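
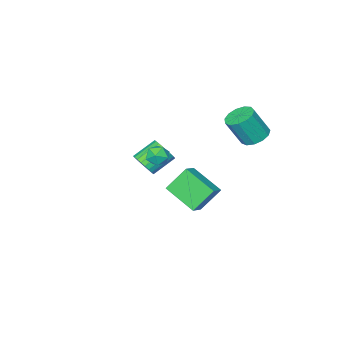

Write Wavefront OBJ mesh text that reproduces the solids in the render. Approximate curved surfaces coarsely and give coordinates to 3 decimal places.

v 0.107 -2.942 -1.555
v 0.494 -3.19 -0.887
v -0.781 -2.945 -0.058
v -1.167 -2.698 -0.725
v 0.556 -2.88 -0.883
v -0.718 -2.636 -0.054
v 0.55 -2.58 -0.981
v -0.724 -2.335 -0.152
v 0.476 -2.335 -1.167
v -0.798 -2.09 -0.337
v 0.347 -2.182 -1.411
v -0.928 -1.937 -0.582
v 0.181 -2.145 -1.677
v -1.094 -1.9 -0.848
v 0.003 -2.23 -1.925
v -1.271 -1.985 -1.096
v -0.158 -2.423 -2.116
v -1.433 -2.178 -1.287
v -0.279 -2.695 -2.222
v -1.554 -2.45 -1.393
v -0.342 -3.004 -2.226
v -1.616 -2.76 -1.397
v -0.336 -3.305 -2.128
v -1.61 -3.06 -1.299
v -0.262 -3.55 -1.943
v -1.536 -3.305 -1.113
v -0.132 -3.703 -1.698
v -1.407 -3.458 -0.869
v 0.034 -3.74 -1.432
v -1.241 -3.495 -0.603
v 0.211 -3.655 -1.184
v -1.063 -3.41 -0.355
v 0.373 -3.462 -0.993
v -0.902 -3.217 -0.164
v -3.125 2.235 1.976
v -2.414 1.971 1.571
v -1.704 1.48 3.139
v -2.415 1.745 3.544
v -2.341 2.437 1.684
v -1.631 1.946 3.252
v -2.518 2.838 1.89
v -1.808 2.348 3.458
v -2.887 3.049 2.123
v -2.177 2.558 3.691
v -3.332 3.001 2.309
v -2.622 2.51 3.877
v -3.711 2.71 2.39
v -3.001 2.219 3.958
v -3.904 2.268 2.339
v -3.194 1.778 3.907
v -3.85 1.816 2.173
v -3.14 1.326 3.741
v -3.565 1.497 1.944
v -2.855 1.007 3.513
v -3.141 1.413 1.726
v -2.431 0.922 3.294
v -2.712 1.589 1.587
v -2.002 1.098 3.155
v 2.703 2.335 3.299
v 3.187 2.816 3.309
v 3.473 1.564 3.111
v 3.957 2.045 3.121
v 3.628 1.879 3.697
v 3.153 2.356 3.813
v 3.507 2.024 2.607
v 3.032 2.501 2.723
v 3.685 2.624 2.882
v 3.76 2.535 3.555
v 2.9 1.845 2.865
v 2.975 1.756 3.538
v -1.584 -2.475 -3.831
v -2.591 -1.99 -2.472
v -1.878 -0.576 -4.726
v -2.885 -0.091 -3.366
v -0.735 -2.109 -3.334
v -1.742 -1.624 -1.974
v -1.029 -0.21 -4.228
v -2.036 0.275 -2.869
f 2 1 5
f 2 5 3
f 3 5 6
f 3 6 4
f 5 1 7
f 5 7 6
f 6 7 8
f 6 8 4
f 7 1 9
f 7 9 8
f 8 9 10
f 8 10 4
f 9 1 11
f 9 11 10
f 10 11 12
f 10 12 4
f 11 1 13
f 11 13 12
f 12 13 14
f 12 14 4
f 13 1 15
f 13 15 14
f 14 15 16
f 14 16 4
f 15 1 17
f 15 17 16
f 16 17 18
f 16 18 4
f 17 1 19
f 17 19 18
f 18 19 20
f 18 20 4
f 19 1 21
f 19 21 20
f 20 21 22
f 20 22 4
f 21 1 23
f 21 23 22
f 22 23 24
f 22 24 4
f 23 1 25
f 23 25 24
f 24 25 26
f 24 26 4
f 25 1 27
f 25 27 26
f 26 27 28
f 26 28 4
f 27 1 29
f 27 29 28
f 28 29 30
f 28 30 4
f 29 1 31
f 29 31 30
f 30 31 32
f 30 32 4
f 31 1 33
f 31 33 32
f 32 33 34
f 32 34 4
f 33 1 2
f 33 2 34
f 34 2 3
f 34 3 4
f 36 35 39
f 36 39 37
f 37 39 40
f 37 40 38
f 39 35 41
f 39 41 40
f 40 41 42
f 40 42 38
f 41 35 43
f 41 43 42
f 42 43 44
f 42 44 38
f 43 35 45
f 43 45 44
f 44 45 46
f 44 46 38
f 45 35 47
f 45 47 46
f 46 47 48
f 46 48 38
f 47 35 49
f 47 49 48
f 48 49 50
f 48 50 38
f 49 35 51
f 49 51 50
f 50 51 52
f 50 52 38
f 51 35 53
f 51 53 52
f 52 53 54
f 52 54 38
f 53 35 55
f 53 55 54
f 54 55 56
f 54 56 38
f 55 35 57
f 55 57 56
f 56 57 58
f 56 58 38
f 57 35 36
f 57 36 58
f 58 36 37
f 58 37 38
f 59 70 64
f 59 64 60
f 59 60 66
f 59 66 69
f 59 69 70
f 60 64 68
f 64 70 63
f 70 69 61
f 69 66 65
f 66 60 67
f 62 68 63
f 62 63 61
f 62 61 65
f 62 65 67
f 62 67 68
f 63 68 64
f 61 63 70
f 65 61 69
f 67 65 66
f 68 67 60
f 72 74 71
f 75 72 71
f 71 74 73
f 73 75 71
f 72 78 74
f 76 72 75
f 76 78 72
f 74 78 73
f 77 75 73
f 73 78 77
f 77 76 75
f 78 76 77



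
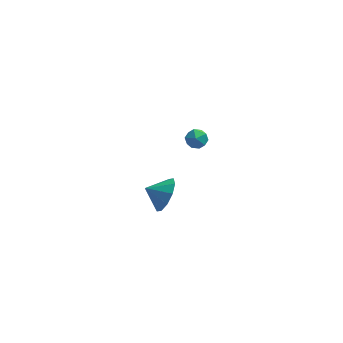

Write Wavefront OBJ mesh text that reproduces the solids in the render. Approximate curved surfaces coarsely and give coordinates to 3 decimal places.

v 1.521 0.591 3.507
v 1.871 0.203 3.134
v 0.769 -0.123 3.546
v 1.119 -0.511 3.173
v 1.307 -0.389 3.774
v 1.772 0.053 3.75
v 0.868 0.027 2.93
v 1.333 0.469 2.906
v 1.467 -0.145 2.778
v 1.738 -0.402 3.299
v 0.902 0.482 3.381
v 1.173 0.225 3.902
v -0.334 2.058 -3.341
v 0.079 1.441 -2.584
v -1.346 2.022 -2.819
v 0.152 2.065 -2.399
v 0.04 2.686 -2.573
v -0.215 3.068 -3.041
v -0.515 3.064 -3.623
v -0.746 2.676 -4.098
v -0.819 2.052 -4.283
v -0.707 1.43 -4.109
v -0.452 1.049 -3.641
v -0.152 1.053 -3.059
f 1 12 6
f 1 6 2
f 1 2 8
f 1 8 11
f 1 11 12
f 2 6 10
f 6 12 5
f 12 11 3
f 11 8 7
f 8 2 9
f 4 10 5
f 4 5 3
f 4 3 7
f 4 7 9
f 4 9 10
f 5 10 6
f 3 5 12
f 7 3 11
f 9 7 8
f 10 9 2
f 14 13 16
f 14 16 15
f 16 13 17
f 16 17 15
f 17 13 18
f 17 18 15
f 18 13 19
f 18 19 15
f 19 13 20
f 19 20 15
f 20 13 21
f 20 21 15
f 21 13 22
f 21 22 15
f 22 13 23
f 22 23 15
f 23 13 24
f 23 24 15
f 24 13 14
f 24 14 15



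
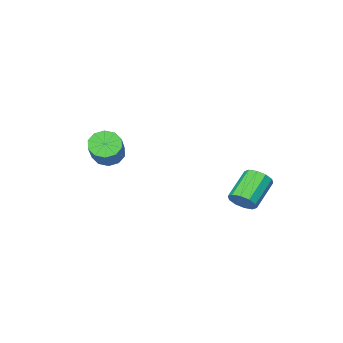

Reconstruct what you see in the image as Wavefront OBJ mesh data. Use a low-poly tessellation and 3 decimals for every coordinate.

v 0.719 -1.117 1.44
v 1.225 -1.704 1.595
v 2.327 -0.41 2.894
v 1.821 0.177 2.74
v 1.392 -1.458 1.208
v 2.495 -0.164 2.507
v 1.303 -1.082 0.909
v 2.406 0.212 2.209
v 0.99 -0.719 0.814
v 2.093 0.575 2.113
v 0.574 -0.509 0.958
v 1.676 0.785 2.257
v 0.213 -0.53 1.286
v 1.315 0.764 2.585
v 0.045 -0.776 1.673
v 1.148 0.518 2.972
v 0.134 -1.152 1.971
v 1.237 0.142 3.271
v 0.447 -1.515 2.067
v 1.55 -0.221 3.366
v 0.864 -1.725 1.923
v 1.966 -0.431 3.222
v -3.258 3.654 -1.103
v -2.91 3.92 -0.52
v -4.273 3.451 0.507
v -4.622 3.186 -0.077
v -3.158 4.252 -0.697
v -4.521 3.784 0.33
v -3.444 4.356 -1.03
v -4.807 3.888 -0.003
v -3.66 4.192 -1.391
v -5.023 3.724 -0.364
v -3.722 3.823 -1.642
v -5.085 3.354 -0.615
v -3.607 3.389 -1.687
v -4.97 2.92 -0.66
v -3.359 3.056 -1.51
v -4.722 2.588 -0.483
v -3.073 2.952 -1.177
v -4.436 2.484 -0.15
v -2.857 3.116 -0.816
v -4.22 2.648 0.211
v -2.795 3.486 -0.565
v -4.158 3.017 0.462
f 2 1 5
f 2 5 3
f 3 5 6
f 3 6 4
f 5 1 7
f 5 7 6
f 6 7 8
f 6 8 4
f 7 1 9
f 7 9 8
f 8 9 10
f 8 10 4
f 9 1 11
f 9 11 10
f 10 11 12
f 10 12 4
f 11 1 13
f 11 13 12
f 12 13 14
f 12 14 4
f 13 1 15
f 13 15 14
f 14 15 16
f 14 16 4
f 15 1 17
f 15 17 16
f 16 17 18
f 16 18 4
f 17 1 19
f 17 19 18
f 18 19 20
f 18 20 4
f 19 1 21
f 19 21 20
f 20 21 22
f 20 22 4
f 21 1 2
f 21 2 22
f 22 2 3
f 22 3 4
f 24 23 27
f 24 27 25
f 25 27 28
f 25 28 26
f 27 23 29
f 27 29 28
f 28 29 30
f 28 30 26
f 29 23 31
f 29 31 30
f 30 31 32
f 30 32 26
f 31 23 33
f 31 33 32
f 32 33 34
f 32 34 26
f 33 23 35
f 33 35 34
f 34 35 36
f 34 36 26
f 35 23 37
f 35 37 36
f 36 37 38
f 36 38 26
f 37 23 39
f 37 39 38
f 38 39 40
f 38 40 26
f 39 23 41
f 39 41 40
f 40 41 42
f 40 42 26
f 41 23 43
f 41 43 42
f 42 43 44
f 42 44 26
f 43 23 24
f 43 24 44
f 44 24 25
f 44 25 26



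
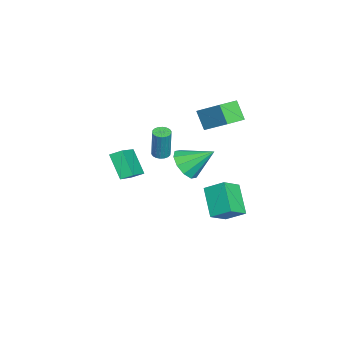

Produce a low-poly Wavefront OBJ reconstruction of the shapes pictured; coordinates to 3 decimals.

v -0.461 2.334 -2.813
v -0.24 3.493 -2.059
v -1.49 3.06 -3.628
v -1.269 4.219 -2.874
v 1.009 2.921 -4.146
v 1.23 4.08 -3.392
v -0.02 3.647 -4.961
v 0.201 4.806 -4.207
v -0.873 2.274 1.686
v -1.477 1.749 2.797
v -1.909 3.089 1.508
v -2.513 2.564 2.62
v 0.033 3.676 2.84
v -0.571 3.151 3.952
v -1.003 4.491 2.663
v -1.607 3.966 3.774
v -1.542 -2.552 -1.11
v -1.616 -1.838 -0.757
v -0.662 -1.784 -2.479
v -0.736 -1.07 -2.126
v 0.236 -2.85 -0.134
v 0.162 -2.136 0.219
v 1.116 -2.082 -1.503
v 1.042 -1.368 -1.15
v 3.33 0.569 2.26
v 3.678 0.198 2.221
v 3.998 0.301 4.081
v 3.65 0.671 4.12
v 3.801 0.386 2.189
v 4.12 0.489 4.049
v 3.831 0.61 2.172
v 4.15 0.713 4.032
v 3.762 0.827 2.172
v 4.081 0.929 4.032
v 3.607 0.991 2.189
v 3.926 1.094 4.049
v 3.397 1.073 2.221
v 3.716 1.175 4.081
v 3.174 1.054 2.26
v 3.493 1.157 4.12
v 2.982 0.939 2.299
v 3.302 1.042 4.159
v 2.86 0.751 2.331
v 3.179 0.854 4.191
v 2.83 0.527 2.348
v 3.149 0.63 4.208
v 2.899 0.311 2.348
v 3.218 0.413 4.208
v 3.054 0.146 2.331
v 3.373 0.249 4.191
v 3.264 0.065 2.299
v 3.583 0.167 4.159
v 3.487 0.083 2.26
v 3.806 0.186 4.12
v 0.767 1.495 -0.147
v 1.594 1.926 -0.712
v 0.753 3.065 1.027
v 1.019 2.132 -0.995
v 0.347 2.095 -0.954
v -0.164 1.829 -0.605
v -0.319 1.435 -0.081
v -0.059 1.065 0.418
v 0.516 0.858 0.701
v 1.188 0.895 0.661
v 1.698 1.161 0.311
v 1.854 1.555 -0.213
f 2 4 1
f 5 2 1
f 1 4 3
f 3 5 1
f 2 8 4
f 6 2 5
f 6 8 2
f 4 8 3
f 7 5 3
f 3 8 7
f 7 6 5
f 8 6 7
f 10 12 9
f 13 10 9
f 9 12 11
f 11 13 9
f 10 16 12
f 14 10 13
f 14 16 10
f 12 16 11
f 15 13 11
f 11 16 15
f 15 14 13
f 16 14 15
f 18 20 17
f 21 18 17
f 17 20 19
f 19 21 17
f 18 24 20
f 22 18 21
f 22 24 18
f 20 24 19
f 23 21 19
f 19 24 23
f 23 22 21
f 24 22 23
f 26 25 29
f 26 29 27
f 27 29 30
f 27 30 28
f 29 25 31
f 29 31 30
f 30 31 32
f 30 32 28
f 31 25 33
f 31 33 32
f 32 33 34
f 32 34 28
f 33 25 35
f 33 35 34
f 34 35 36
f 34 36 28
f 35 25 37
f 35 37 36
f 36 37 38
f 36 38 28
f 37 25 39
f 37 39 38
f 38 39 40
f 38 40 28
f 39 25 41
f 39 41 40
f 40 41 42
f 40 42 28
f 41 25 43
f 41 43 42
f 42 43 44
f 42 44 28
f 43 25 45
f 43 45 44
f 44 45 46
f 44 46 28
f 45 25 47
f 45 47 46
f 46 47 48
f 46 48 28
f 47 25 49
f 47 49 48
f 48 49 50
f 48 50 28
f 49 25 51
f 49 51 50
f 50 51 52
f 50 52 28
f 51 25 53
f 51 53 52
f 52 53 54
f 52 54 28
f 53 25 26
f 53 26 54
f 54 26 27
f 54 27 28
f 56 55 58
f 56 58 57
f 58 55 59
f 58 59 57
f 59 55 60
f 59 60 57
f 60 55 61
f 60 61 57
f 61 55 62
f 61 62 57
f 62 55 63
f 62 63 57
f 63 55 64
f 63 64 57
f 64 55 65
f 64 65 57
f 65 55 66
f 65 66 57
f 66 55 56
f 66 56 57



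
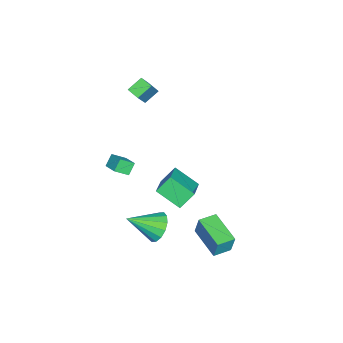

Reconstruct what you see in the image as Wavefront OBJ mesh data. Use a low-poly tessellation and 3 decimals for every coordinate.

v -1.353 0.241 -2.198
v 0.455 0.493 -1.265
v -1.091 1.705 -3.101
v 0.717 1.957 -2.168
v -0.777 -0.437 -3.132
v 1.031 -0.185 -2.199
v -0.515 1.027 -4.035
v 1.293 1.279 -3.102
v 2.75 0.422 -3.652
v 3.644 0.885 -3.568
v 3.47 -1.162 -2.588
v 3.372 1.041 -3.151
v 2.932 1.032 -2.867
v 2.444 0.859 -2.794
v 2.038 0.57 -2.951
v 1.823 0.241 -3.296
v 1.856 -0.04 -3.736
v 2.129 -0.196 -4.153
v 2.568 -0.187 -4.437
v 3.056 -0.014 -4.51
v 3.462 0.275 -4.353
v 3.678 0.604 -4.008
v -0.865 -2.878 -2.799
v -0.449 -3.597 -2.225
v -1.416 -2.691 -2.166
v -1 -3.41 -1.592
v -0.14 -2.13 -2.388
v 0.276 -2.849 -1.814
v -0.691 -1.943 -1.755
v -0.275 -2.662 -1.181
v 3.51 2.745 -2.534
v 3.636 2.997 -1.316
v 2.709 3.495 -2.607
v 2.834 3.747 -1.389
v 4.886 4.173 -2.971
v 5.011 4.425 -1.753
v 4.084 4.923 -3.044
v 4.21 5.175 -1.826
v -3.205 -2.06 1.519
v -3.559 -2.752 1.779
v -3.914 -1.477 2.107
v -4.268 -2.169 2.367
v -1.992 -2.111 3.033
v -2.346 -2.803 3.293
v -2.701 -1.528 3.621
v -3.055 -2.22 3.881
f 2 4 1
f 5 2 1
f 1 4 3
f 3 5 1
f 2 8 4
f 6 2 5
f 6 8 2
f 4 8 3
f 7 5 3
f 3 8 7
f 7 6 5
f 8 6 7
f 10 9 12
f 10 12 11
f 12 9 13
f 12 13 11
f 13 9 14
f 13 14 11
f 14 9 15
f 14 15 11
f 15 9 16
f 15 16 11
f 16 9 17
f 16 17 11
f 17 9 18
f 17 18 11
f 18 9 19
f 18 19 11
f 19 9 20
f 19 20 11
f 20 9 21
f 20 21 11
f 21 9 22
f 21 22 11
f 22 9 10
f 22 10 11
f 24 26 23
f 27 24 23
f 23 26 25
f 25 27 23
f 24 30 26
f 28 24 27
f 28 30 24
f 26 30 25
f 29 27 25
f 25 30 29
f 29 28 27
f 30 28 29
f 32 34 31
f 35 32 31
f 31 34 33
f 33 35 31
f 32 38 34
f 36 32 35
f 36 38 32
f 34 38 33
f 37 35 33
f 33 38 37
f 37 36 35
f 38 36 37
f 40 42 39
f 43 40 39
f 39 42 41
f 41 43 39
f 40 46 42
f 44 40 43
f 44 46 40
f 42 46 41
f 45 43 41
f 41 46 45
f 45 44 43
f 46 44 45



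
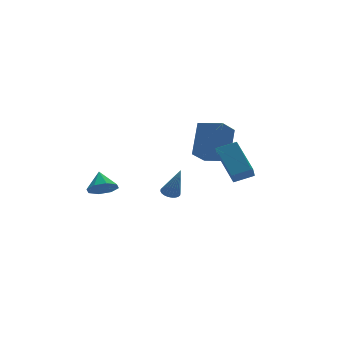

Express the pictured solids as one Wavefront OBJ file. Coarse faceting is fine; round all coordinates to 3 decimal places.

v -0.719 0.917 -1.73
v -0.215 0.972 -1.78
v -0.481 0.283 -0.03
v -0.266 1.15 -1.707
v -0.386 1.292 -1.637
v -0.557 1.377 -1.581
v -0.753 1.393 -1.548
v -0.943 1.335 -1.542
v -1.1 1.215 -1.565
v -1.198 1.049 -1.614
v -1.224 0.863 -1.679
v -1.173 0.685 -1.753
v -1.053 0.543 -1.823
v -0.882 0.457 -1.879
v -0.686 0.442 -1.912
v -0.495 0.499 -1.917
v -0.339 0.62 -1.894
v -0.24 0.786 -1.846
v 2.165 -2.13 0.456
v 2.242 -0.354 1.611
v 1.145 -1.862 0.111
v 1.222 -0.086 1.266
v 2.498 -1.714 -0.206
v 2.575 0.062 0.949
v 1.478 -1.446 -0.551
v 1.555 0.33 0.604
v -3.908 1.879 -1.224
v -3.317 2.178 -1.69
v -3.712 2.721 -0.436
v -3.87 2.428 -1.819
v -4.445 2.356 -1.6
v -4.706 2.005 -1.16
v -4.499 1.58 -0.758
v -3.947 1.331 -0.63
v -3.371 1.402 -0.849
v -3.111 1.753 -1.289
v 1.754 2.067 -0.487
v 0.729 1.425 0.401
v 2.568 3.035 1.152
v 1.543 2.393 2.04
v 2.597 1.007 -0.28
v 1.572 0.365 0.608
v 3.411 1.975 1.359
v 2.386 1.333 2.247
f 2 1 4
f 2 4 3
f 4 1 5
f 4 5 3
f 5 1 6
f 5 6 3
f 6 1 7
f 6 7 3
f 7 1 8
f 7 8 3
f 8 1 9
f 8 9 3
f 9 1 10
f 9 10 3
f 10 1 11
f 10 11 3
f 11 1 12
f 11 12 3
f 12 1 13
f 12 13 3
f 13 1 14
f 13 14 3
f 14 1 15
f 14 15 3
f 15 1 16
f 15 16 3
f 16 1 17
f 16 17 3
f 17 1 18
f 17 18 3
f 18 1 2
f 18 2 3
f 20 22 19
f 23 20 19
f 19 22 21
f 21 23 19
f 20 26 22
f 24 20 23
f 24 26 20
f 22 26 21
f 25 23 21
f 21 26 25
f 25 24 23
f 26 24 25
f 28 27 30
f 28 30 29
f 30 27 31
f 30 31 29
f 31 27 32
f 31 32 29
f 32 27 33
f 32 33 29
f 33 27 34
f 33 34 29
f 34 27 35
f 34 35 29
f 35 27 36
f 35 36 29
f 36 27 28
f 36 28 29
f 38 40 37
f 41 38 37
f 37 40 39
f 39 41 37
f 38 44 40
f 42 38 41
f 42 44 38
f 40 44 39
f 43 41 39
f 39 44 43
f 43 42 41
f 44 42 43



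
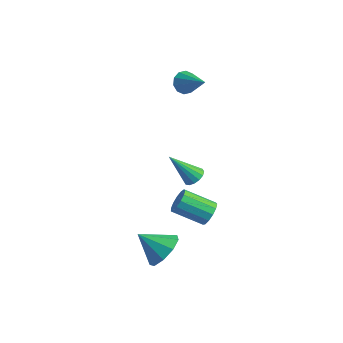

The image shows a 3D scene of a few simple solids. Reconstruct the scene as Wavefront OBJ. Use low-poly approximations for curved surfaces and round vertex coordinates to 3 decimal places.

v 1.35 -0.494 -0.967
v 1.767 -0.898 -0.968
v 0.55 -1.326 0.467
v 1.868 -0.682 -0.786
v 1.831 -0.416 -0.652
v 1.665 -0.171 -0.603
v 1.415 -0.012 -0.651
v 1.147 0.017 -0.783
v 0.934 -0.09 -0.965
v 0.832 -0.306 -1.147
v 0.869 -0.573 -1.281
v 1.035 -0.818 -1.33
v 1.285 -0.976 -1.282
v 1.553 -1.006 -1.15
v 1.961 -0.064 -3.532
v 2.44 -0.357 -3.131
v 1.237 -1.25 -2.347
v 0.759 -0.956 -2.748
v 2.323 -0.037 -2.945
v 1.12 -0.929 -2.162
v 2.092 0.276 -2.945
v 0.889 -0.617 -2.162
v 1.818 0.48 -3.132
v 0.616 -0.412 -2.349
v 1.591 0.512 -3.445
v 0.388 -0.381 -2.662
v 1.481 0.361 -3.786
v 0.278 -0.532 -3.003
v 1.523 0.075 -4.046
v 0.321 -0.817 -3.263
v 1.705 -0.255 -4.143
v 0.502 -1.147 -3.36
v 1.968 -0.524 -4.046
v 0.765 -1.416 -3.262
v 2.229 -0.647 -3.785
v 1.026 -1.539 -3.002
v 2.405 -0.585 -3.444
v 1.202 -1.477 -2.661
v -2.691 2.971 1.752
v -2.42 3.435 1.32
v -1.249 2.869 2.548
v -2.587 3.646 1.651
v -2.795 3.598 2.021
v -2.962 3.311 2.288
v -3.026 2.894 2.35
v -2.962 2.507 2.185
v -2.795 2.296 1.854
v -2.587 2.344 1.484
v -2.42 2.631 1.217
v -2.356 3.048 1.154
v 2.134 -3.207 -4.183
v 2.888 -3.386 -3.505
v 1.106 -3.873 -3.217
v 2.597 -2.757 -3.381
v 2.089 -2.338 -3.633
v 1.602 -2.326 -4.142
v 1.364 -2.726 -4.671
v 1.486 -3.352 -4.971
v 1.911 -3.91 -4.903
v 2.441 -4.139 -4.498
v 2.826 -3.932 -3.946
f 2 1 4
f 2 4 3
f 4 1 5
f 4 5 3
f 5 1 6
f 5 6 3
f 6 1 7
f 6 7 3
f 7 1 8
f 7 8 3
f 8 1 9
f 8 9 3
f 9 1 10
f 9 10 3
f 10 1 11
f 10 11 3
f 11 1 12
f 11 12 3
f 12 1 13
f 12 13 3
f 13 1 14
f 13 14 3
f 14 1 2
f 14 2 3
f 16 15 19
f 16 19 17
f 17 19 20
f 17 20 18
f 19 15 21
f 19 21 20
f 20 21 22
f 20 22 18
f 21 15 23
f 21 23 22
f 22 23 24
f 22 24 18
f 23 15 25
f 23 25 24
f 24 25 26
f 24 26 18
f 25 15 27
f 25 27 26
f 26 27 28
f 26 28 18
f 27 15 29
f 27 29 28
f 28 29 30
f 28 30 18
f 29 15 31
f 29 31 30
f 30 31 32
f 30 32 18
f 31 15 33
f 31 33 32
f 32 33 34
f 32 34 18
f 33 15 35
f 33 35 34
f 34 35 36
f 34 36 18
f 35 15 37
f 35 37 36
f 36 37 38
f 36 38 18
f 37 15 16
f 37 16 38
f 38 16 17
f 38 17 18
f 40 39 42
f 40 42 41
f 42 39 43
f 42 43 41
f 43 39 44
f 43 44 41
f 44 39 45
f 44 45 41
f 45 39 46
f 45 46 41
f 46 39 47
f 46 47 41
f 47 39 48
f 47 48 41
f 48 39 49
f 48 49 41
f 49 39 50
f 49 50 41
f 50 39 40
f 50 40 41
f 52 51 54
f 52 54 53
f 54 51 55
f 54 55 53
f 55 51 56
f 55 56 53
f 56 51 57
f 56 57 53
f 57 51 58
f 57 58 53
f 58 51 59
f 58 59 53
f 59 51 60
f 59 60 53
f 60 51 61
f 60 61 53
f 61 51 52
f 61 52 53



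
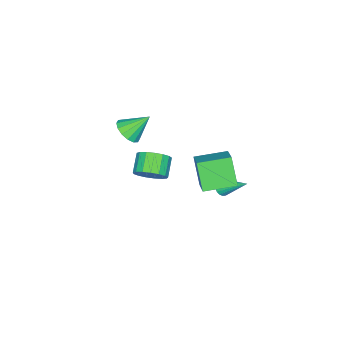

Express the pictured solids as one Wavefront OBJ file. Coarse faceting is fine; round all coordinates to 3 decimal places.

v 0.451 -3.282 -0.664
v 1.092 -3.535 -0.039
v -0.351 -2.338 0.544
v 1.265 -3.133 -0.239
v 1.22 -2.77 -0.553
v 0.969 -2.545 -0.896
v 0.579 -2.517 -1.177
v 0.155 -2.694 -1.32
v -0.19 -3.029 -1.288
v -0.363 -3.431 -1.088
v -0.317 -3.794 -0.774
v -0.066 -4.019 -0.431
v 0.324 -4.047 -0.15
v 0.748 -3.87 -0.007
v 2.566 2.962 -0.403
v 1.974 2.166 1.195
v 1.263 4.33 -0.203
v 0.672 3.535 1.394
v 3.668 3.885 0.466
v 3.077 3.09 2.063
v 2.366 5.254 0.665
v 1.774 4.458 2.263
v 0.728 -1.578 -3.661
v 1.357 -1.679 -2.864
v 0.321 -2.123 -2.103
v -0.308 -2.022 -2.899
v 1.19 -1.222 -2.824
v 0.155 -1.666 -2.063
v 0.918 -0.846 -2.976
v -0.118 -1.29 -2.214
v 0.601 -0.638 -3.285
v -0.434 -1.082 -2.523
v 0.314 -0.646 -3.679
v -0.721 -1.09 -2.918
v 0.122 -0.867 -4.07
v -0.914 -1.311 -3.308
v 0.068 -1.25 -4.367
v -0.967 -1.695 -3.605
v 0.166 -1.709 -4.502
v -0.87 -2.154 -3.74
v 0.392 -2.138 -4.444
v -0.644 -2.582 -3.683
v 0.695 -2.439 -4.207
v -0.34 -2.883 -3.446
v 1.006 -2.542 -3.845
v -0.03 -2.986 -3.083
v 1.253 -2.424 -3.441
v 0.217 -2.868 -2.679
v 1.379 -2.113 -3.087
v 0.344 -2.557 -2.325
v 0.125 2.904 -2.75
v 0.604 2.739 -2.513
v 0.075 4.456 -1.57
v 0.682 2.884 -2.7
v 0.649 3.033 -2.897
v 0.512 3.156 -3.065
v 0.299 3.229 -3.171
v 0.051 3.238 -3.193
v -0.183 3.181 -3.127
v -0.355 3.069 -2.987
v -0.433 2.924 -2.799
v -0.4 2.775 -2.602
v -0.263 2.652 -2.434
v -0.05 2.578 -2.329
v 0.198 2.57 -2.306
v 0.432 2.627 -2.372
f 2 1 4
f 2 4 3
f 4 1 5
f 4 5 3
f 5 1 6
f 5 6 3
f 6 1 7
f 6 7 3
f 7 1 8
f 7 8 3
f 8 1 9
f 8 9 3
f 9 1 10
f 9 10 3
f 10 1 11
f 10 11 3
f 11 1 12
f 11 12 3
f 12 1 13
f 12 13 3
f 13 1 14
f 13 14 3
f 14 1 2
f 14 2 3
f 16 18 15
f 19 16 15
f 15 18 17
f 17 19 15
f 16 22 18
f 20 16 19
f 20 22 16
f 18 22 17
f 21 19 17
f 17 22 21
f 21 20 19
f 22 20 21
f 24 23 27
f 24 27 25
f 25 27 28
f 25 28 26
f 27 23 29
f 27 29 28
f 28 29 30
f 28 30 26
f 29 23 31
f 29 31 30
f 30 31 32
f 30 32 26
f 31 23 33
f 31 33 32
f 32 33 34
f 32 34 26
f 33 23 35
f 33 35 34
f 34 35 36
f 34 36 26
f 35 23 37
f 35 37 36
f 36 37 38
f 36 38 26
f 37 23 39
f 37 39 38
f 38 39 40
f 38 40 26
f 39 23 41
f 39 41 40
f 40 41 42
f 40 42 26
f 41 23 43
f 41 43 42
f 42 43 44
f 42 44 26
f 43 23 45
f 43 45 44
f 44 45 46
f 44 46 26
f 45 23 47
f 45 47 46
f 46 47 48
f 46 48 26
f 47 23 49
f 47 49 48
f 48 49 50
f 48 50 26
f 49 23 24
f 49 24 50
f 50 24 25
f 50 25 26
f 52 51 54
f 52 54 53
f 54 51 55
f 54 55 53
f 55 51 56
f 55 56 53
f 56 51 57
f 56 57 53
f 57 51 58
f 57 58 53
f 58 51 59
f 58 59 53
f 59 51 60
f 59 60 53
f 60 51 61
f 60 61 53
f 61 51 62
f 61 62 53
f 62 51 63
f 62 63 53
f 63 51 64
f 63 64 53
f 64 51 65
f 64 65 53
f 65 51 66
f 65 66 53
f 66 51 52
f 66 52 53



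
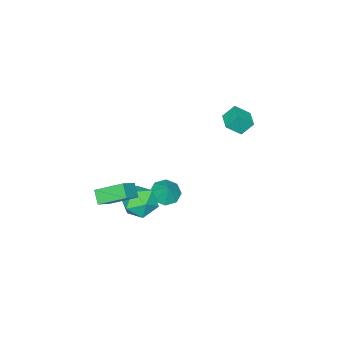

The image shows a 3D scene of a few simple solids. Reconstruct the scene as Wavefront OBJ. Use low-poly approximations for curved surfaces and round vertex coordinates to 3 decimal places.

v -3.601 2.552 3.961
v -4.116 3.08 4.83
v -4.335 3.175 3.148
v -4.85 3.703 4.017
v -2.77 3.457 3.903
v -3.285 3.985 4.772
v -3.504 4.08 3.09
v -4.019 4.608 3.959
v 0.034 1.12 -1.676
v 0.692 1.623 -2.182
v 0.446 1.7 -0.564
v 0.043 1.979 -2.127
v -0.611 1.833 -1.808
v -0.888 1.269 -1.412
v -0.624 0.618 -1.171
v 0.025 0.262 -1.226
v 0.679 0.408 -1.544
v 0.955 0.972 -1.94
v 3.886 0.039 -0.665
v 3.468 -0.595 0.031
v 3.079 1.557 0.234
v 2.661 0.923 0.93
v 5.099 0.177 0.19
v 4.681 -0.457 0.886
v 4.292 1.695 1.089
v 3.874 1.061 1.785
v 1.079 1.003 -1.247
v 1.636 1.413 -0.204
v 2.884 0.507 -2.016
v 3.441 0.917 -0.973
v 2.738 -0.117 -0.941
v 1.622 0.19 -0.466
v 2.898 1.73 -1.754
v 1.782 2.037 -1.279
v 2.76 1.863 -0.518
v 2.661 0.721 -0.015
v 1.859 1.199 -2.205
v 1.76 0.057 -1.702
f 2 4 1
f 5 2 1
f 1 4 3
f 3 5 1
f 2 8 4
f 6 2 5
f 6 8 2
f 4 8 3
f 7 5 3
f 3 8 7
f 7 6 5
f 8 6 7
f 10 9 12
f 10 12 11
f 12 9 13
f 12 13 11
f 13 9 14
f 13 14 11
f 14 9 15
f 14 15 11
f 15 9 16
f 15 16 11
f 16 9 17
f 16 17 11
f 17 9 18
f 17 18 11
f 18 9 10
f 18 10 11
f 20 22 19
f 23 20 19
f 19 22 21
f 21 23 19
f 20 26 22
f 24 20 23
f 24 26 20
f 22 26 21
f 25 23 21
f 21 26 25
f 25 24 23
f 26 24 25
f 27 38 32
f 27 32 28
f 27 28 34
f 27 34 37
f 27 37 38
f 28 32 36
f 32 38 31
f 38 37 29
f 37 34 33
f 34 28 35
f 30 36 31
f 30 31 29
f 30 29 33
f 30 33 35
f 30 35 36
f 31 36 32
f 29 31 38
f 33 29 37
f 35 33 34
f 36 35 28



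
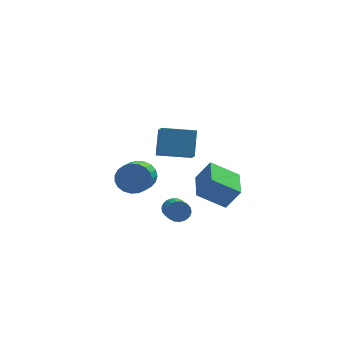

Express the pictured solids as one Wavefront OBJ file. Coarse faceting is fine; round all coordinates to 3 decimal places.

v -0.426 2.84 -2.156
v 0.249 2.989 -1.42
v -0.079 1.449 -0.807
v -0.754 1.3 -1.544
v -0.104 3.134 -1.245
v -0.432 1.593 -0.633
v -0.513 3.228 -1.228
v -0.841 1.687 -0.615
v -0.907 3.255 -1.371
v -1.235 1.714 -0.759
v -1.218 3.21 -1.65
v -1.546 1.67 -1.038
v -1.391 3.102 -2.016
v -1.72 1.561 -1.404
v -1.398 2.948 -2.407
v -1.726 1.407 -1.795
v -1.237 2.775 -2.754
v -1.565 1.235 -2.142
v -0.935 2.614 -2.998
v -1.264 1.074 -2.386
v -0.546 2.492 -3.097
v -0.874 0.951 -2.484
v -0.135 2.43 -3.032
v -0.464 0.89 -2.42
v 0.225 2.439 -2.816
v -0.103 0.899 -2.204
v 0.472 2.518 -2.486
v 0.144 0.977 -1.874
v 0.565 2.652 -2.099
v 0.237 1.111 -1.487
v 0.486 2.819 -1.722
v 0.158 1.278 -1.11
v 3.845 -3.755 -0.959
v 2.358 -3.797 0
v 3.894 -1.732 -0.795
v 2.407 -1.774 0.164
v 4.593 -3.866 0.196
v 3.106 -3.908 1.155
v 4.642 -1.843 0.36
v 3.155 -1.885 1.319
v 0.344 -3.578 2.789
v 0.456 -4.334 3.3
v 0.495 -2.653 4.123
v 0.607 -3.41 4.634
v 2.133 -3.49 2.526
v 2.245 -4.247 3.037
v 2.284 -2.566 3.86
v 2.396 -3.322 4.371
v 1.391 0.501 -3.403
v 1.756 0.353 -3.958
v 1.953 -0.909 -3.492
v 1.589 -0.761 -2.937
v 1.965 0.457 -3.765
v 2.162 -0.805 -3.299
v 2.061 0.57 -3.501
v 2.258 -0.693 -3.035
v 2.024 0.669 -3.217
v 2.221 -0.594 -2.752
v 1.862 0.734 -2.971
v 2.059 -0.528 -2.505
v 1.606 0.754 -2.809
v 1.804 -0.509 -2.343
v 1.308 0.723 -2.766
v 1.506 -0.539 -2.3
v 1.027 0.649 -2.848
v 1.224 -0.613 -2.382
v 0.818 0.545 -3.041
v 1.015 -0.717 -2.575
v 0.722 0.433 -3.305
v 0.919 -0.83 -2.839
v 0.759 0.334 -3.588
v 0.956 -0.929 -3.123
v 0.921 0.268 -3.835
v 1.118 -0.994 -3.369
v 1.176 0.249 -3.997
v 1.374 -1.014 -3.531
v 1.474 0.279 -4.04
v 1.672 -0.983 -3.574
f 2 1 5
f 2 5 3
f 3 5 6
f 3 6 4
f 5 1 7
f 5 7 6
f 6 7 8
f 6 8 4
f 7 1 9
f 7 9 8
f 8 9 10
f 8 10 4
f 9 1 11
f 9 11 10
f 10 11 12
f 10 12 4
f 11 1 13
f 11 13 12
f 12 13 14
f 12 14 4
f 13 1 15
f 13 15 14
f 14 15 16
f 14 16 4
f 15 1 17
f 15 17 16
f 16 17 18
f 16 18 4
f 17 1 19
f 17 19 18
f 18 19 20
f 18 20 4
f 19 1 21
f 19 21 20
f 20 21 22
f 20 22 4
f 21 1 23
f 21 23 22
f 22 23 24
f 22 24 4
f 23 1 25
f 23 25 24
f 24 25 26
f 24 26 4
f 25 1 27
f 25 27 26
f 26 27 28
f 26 28 4
f 27 1 29
f 27 29 28
f 28 29 30
f 28 30 4
f 29 1 31
f 29 31 30
f 30 31 32
f 30 32 4
f 31 1 2
f 31 2 32
f 32 2 3
f 32 3 4
f 34 36 33
f 37 34 33
f 33 36 35
f 35 37 33
f 34 40 36
f 38 34 37
f 38 40 34
f 36 40 35
f 39 37 35
f 35 40 39
f 39 38 37
f 40 38 39
f 42 44 41
f 45 42 41
f 41 44 43
f 43 45 41
f 42 48 44
f 46 42 45
f 46 48 42
f 44 48 43
f 47 45 43
f 43 48 47
f 47 46 45
f 48 46 47
f 50 49 53
f 50 53 51
f 51 53 54
f 51 54 52
f 53 49 55
f 53 55 54
f 54 55 56
f 54 56 52
f 55 49 57
f 55 57 56
f 56 57 58
f 56 58 52
f 57 49 59
f 57 59 58
f 58 59 60
f 58 60 52
f 59 49 61
f 59 61 60
f 60 61 62
f 60 62 52
f 61 49 63
f 61 63 62
f 62 63 64
f 62 64 52
f 63 49 65
f 63 65 64
f 64 65 66
f 64 66 52
f 65 49 67
f 65 67 66
f 66 67 68
f 66 68 52
f 67 49 69
f 67 69 68
f 68 69 70
f 68 70 52
f 69 49 71
f 69 71 70
f 70 71 72
f 70 72 52
f 71 49 73
f 71 73 72
f 72 73 74
f 72 74 52
f 73 49 75
f 73 75 74
f 74 75 76
f 74 76 52
f 75 49 77
f 75 77 76
f 76 77 78
f 76 78 52
f 77 49 50
f 77 50 78
f 78 50 51
f 78 51 52



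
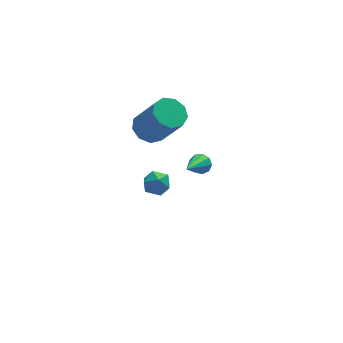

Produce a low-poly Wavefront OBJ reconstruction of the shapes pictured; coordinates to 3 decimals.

v -2.187 2.315 0.952
v -1.424 2.191 0.575
v -0.69 1.242 2.371
v -1.453 1.365 2.748
v -1.43 2.71 0.851
v -0.696 1.761 2.648
v -1.79 3.044 1.175
v -1.056 2.095 2.971
v -2.336 3.037 1.394
v -1.602 2.088 3.191
v -2.812 2.692 1.407
v -2.078 1.743 3.203
v -2.996 2.17 1.206
v -2.262 1.221 3.002
v -2.801 1.716 0.887
v -2.067 0.767 2.683
v -2.319 1.542 0.598
v -1.585 0.593 2.394
v -1.775 1.73 0.475
v -1.041 0.78 2.271
v 0.006 1.617 -1.589
v 0.175 1.864 -1.128
v -0.946 0.443 -0.611
v -0.144 2.022 -1.249
v -0.393 1.99 -1.529
v -0.455 1.784 -1.837
v -0.301 1.499 -2.029
v -0.004 1.269 -2.015
v 0.298 1.202 -1.802
v 0.464 1.329 -1.488
v 0.415 1.59 -1.222
v -3.287 -3.32 2.442
v -2.711 -3.562 2.691
v -3.829 -3.738 3.289
v -3.253 -3.98 3.538
v -3.362 -3.316 3.528
v -3.027 -3.058 3.004
v -3.513 -4.242 2.976
v -3.178 -3.984 2.452
v -2.85 -4.132 3.021
v -2.757 -3.56 3.362
v -3.783 -3.74 2.618
v -3.69 -3.168 2.959
f 2 1 5
f 2 5 3
f 3 5 6
f 3 6 4
f 5 1 7
f 5 7 6
f 6 7 8
f 6 8 4
f 7 1 9
f 7 9 8
f 8 9 10
f 8 10 4
f 9 1 11
f 9 11 10
f 10 11 12
f 10 12 4
f 11 1 13
f 11 13 12
f 12 13 14
f 12 14 4
f 13 1 15
f 13 15 14
f 14 15 16
f 14 16 4
f 15 1 17
f 15 17 16
f 16 17 18
f 16 18 4
f 17 1 19
f 17 19 18
f 18 19 20
f 18 20 4
f 19 1 2
f 19 2 20
f 20 2 3
f 20 3 4
f 22 21 24
f 22 24 23
f 24 21 25
f 24 25 23
f 25 21 26
f 25 26 23
f 26 21 27
f 26 27 23
f 27 21 28
f 27 28 23
f 28 21 29
f 28 29 23
f 29 21 30
f 29 30 23
f 30 21 31
f 30 31 23
f 31 21 22
f 31 22 23
f 32 43 37
f 32 37 33
f 32 33 39
f 32 39 42
f 32 42 43
f 33 37 41
f 37 43 36
f 43 42 34
f 42 39 38
f 39 33 40
f 35 41 36
f 35 36 34
f 35 34 38
f 35 38 40
f 35 40 41
f 36 41 37
f 34 36 43
f 38 34 42
f 40 38 39
f 41 40 33



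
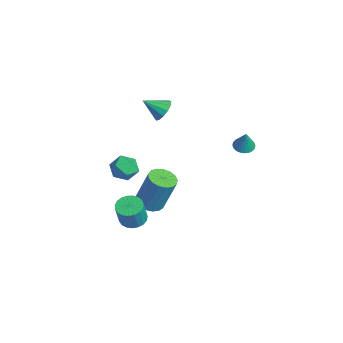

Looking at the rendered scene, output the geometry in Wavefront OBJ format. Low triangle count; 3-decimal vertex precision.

v 0.257 2.699 1.197
v 0.782 2.781 1.02
v 0.643 2.661 2.323
v 0.714 2.986 1.05
v 0.577 3.148 1.103
v 0.391 3.242 1.169
v 0.185 3.252 1.24
v -0.01 3.179 1.305
v -0.165 3.032 1.353
v -0.255 2.835 1.378
v -0.268 2.617 1.375
v -0.2 2.411 1.345
v -0.063 2.249 1.292
v 0.123 2.156 1.226
v 0.329 2.145 1.154
v 0.525 2.218 1.09
v 0.679 2.365 1.042
v 0.77 2.562 1.017
v 0.586 -3.615 1.774
v 1.068 -3.196 1.33
v 1.572 -4.204 2.29
v 2.054 -3.785 1.846
v 1.654 -3.44 2.417
v 1.045 -3.076 2.098
v 1.595 -4.324 1.522
v 0.986 -3.96 1.203
v 1.692 -3.635 1.174
v 1.729 -3.089 1.727
v 0.911 -4.311 1.893
v 0.948 -3.765 2.446
v -1.694 -0.801 3.217
v -1.039 -1.005 3.293
v -2.066 -1.739 3.903
v -1.113 -0.761 3.587
v -1.371 -0.53 3.763
v -1.732 -0.385 3.766
v -2.08 -0.372 3.595
v -2.307 -0.495 3.304
v -2.338 -0.715 2.985
v -2.166 -0.963 2.74
v -1.843 -1.159 2.646
v -1.473 -1.241 2.734
v -1.174 -1.184 2.975
v -2.314 -1.36 -4.058
v -1.551 -1.449 -4.193
v -1.123 -0.868 -2.157
v -1.886 -0.78 -2.022
v -1.616 -1.092 -4.281
v -1.189 -0.511 -2.245
v -1.842 -0.796 -4.318
v -1.414 -0.216 -2.282
v -2.175 -0.63 -4.295
v -1.748 -0.05 -2.259
v -2.541 -0.631 -4.218
v -2.113 -0.051 -2.182
v -2.854 -0.8 -4.105
v -2.427 -0.219 -2.068
v -3.043 -1.096 -3.98
v -2.616 -0.515 -1.944
v -3.066 -1.453 -3.874
v -2.638 -0.873 -1.838
v -2.916 -1.789 -3.809
v -2.489 -1.208 -1.773
v -2.628 -2.027 -3.802
v -2.201 -1.446 -1.766
v -2.268 -2.112 -3.853
v -1.841 -1.531 -1.817
v -1.919 -2.024 -3.952
v -1.491 -1.444 -1.915
v -1.66 -1.785 -4.074
v -1.232 -1.204 -2.038
v -0.771 -2.682 -3.781
v -0.314 -2.125 -3.774
v 0.027 -2.422 -2.492
v -0.429 -2.978 -2.499
v -0.568 -1.999 -3.677
v -0.226 -2.295 -2.395
v -0.857 -1.991 -3.599
v -0.515 -2.287 -2.316
v -1.131 -2.102 -3.551
v -0.789 -2.399 -2.269
v -1.342 -2.314 -3.544
v -1.001 -2.61 -2.261
v -1.455 -2.589 -3.578
v -1.113 -2.885 -2.295
v -1.45 -2.88 -3.646
v -1.108 -3.177 -2.364
v -1.327 -3.137 -3.739
v -0.985 -3.434 -2.456
v -1.108 -3.315 -3.838
v -0.766 -3.612 -2.556
v -0.831 -3.384 -3.928
v -0.489 -3.681 -2.645
v -0.543 -3.331 -3.992
v -0.201 -3.628 -2.71
v -0.295 -3.166 -4.02
v 0.047 -3.463 -2.738
v -0.129 -2.917 -4.007
v 0.213 -3.214 -2.724
v -0.074 -2.628 -3.954
v 0.268 -2.924 -2.672
v -0.14 -2.347 -3.872
v 0.202 -2.644 -2.59
f 2 1 4
f 2 4 3
f 4 1 5
f 4 5 3
f 5 1 6
f 5 6 3
f 6 1 7
f 6 7 3
f 7 1 8
f 7 8 3
f 8 1 9
f 8 9 3
f 9 1 10
f 9 10 3
f 10 1 11
f 10 11 3
f 11 1 12
f 11 12 3
f 12 1 13
f 12 13 3
f 13 1 14
f 13 14 3
f 14 1 15
f 14 15 3
f 15 1 16
f 15 16 3
f 16 1 17
f 16 17 3
f 17 1 18
f 17 18 3
f 18 1 2
f 18 2 3
f 19 30 24
f 19 24 20
f 19 20 26
f 19 26 29
f 19 29 30
f 20 24 28
f 24 30 23
f 30 29 21
f 29 26 25
f 26 20 27
f 22 28 23
f 22 23 21
f 22 21 25
f 22 25 27
f 22 27 28
f 23 28 24
f 21 23 30
f 25 21 29
f 27 25 26
f 28 27 20
f 32 31 34
f 32 34 33
f 34 31 35
f 34 35 33
f 35 31 36
f 35 36 33
f 36 31 37
f 36 37 33
f 37 31 38
f 37 38 33
f 38 31 39
f 38 39 33
f 39 31 40
f 39 40 33
f 40 31 41
f 40 41 33
f 41 31 42
f 41 42 33
f 42 31 43
f 42 43 33
f 43 31 32
f 43 32 33
f 45 44 48
f 45 48 46
f 46 48 49
f 46 49 47
f 48 44 50
f 48 50 49
f 49 50 51
f 49 51 47
f 50 44 52
f 50 52 51
f 51 52 53
f 51 53 47
f 52 44 54
f 52 54 53
f 53 54 55
f 53 55 47
f 54 44 56
f 54 56 55
f 55 56 57
f 55 57 47
f 56 44 58
f 56 58 57
f 57 58 59
f 57 59 47
f 58 44 60
f 58 60 59
f 59 60 61
f 59 61 47
f 60 44 62
f 60 62 61
f 61 62 63
f 61 63 47
f 62 44 64
f 62 64 63
f 63 64 65
f 63 65 47
f 64 44 66
f 64 66 65
f 65 66 67
f 65 67 47
f 66 44 68
f 66 68 67
f 67 68 69
f 67 69 47
f 68 44 70
f 68 70 69
f 69 70 71
f 69 71 47
f 70 44 45
f 70 45 71
f 71 45 46
f 71 46 47
f 73 72 76
f 73 76 74
f 74 76 77
f 74 77 75
f 76 72 78
f 76 78 77
f 77 78 79
f 77 79 75
f 78 72 80
f 78 80 79
f 79 80 81
f 79 81 75
f 80 72 82
f 80 82 81
f 81 82 83
f 81 83 75
f 82 72 84
f 82 84 83
f 83 84 85
f 83 85 75
f 84 72 86
f 84 86 85
f 85 86 87
f 85 87 75
f 86 72 88
f 86 88 87
f 87 88 89
f 87 89 75
f 88 72 90
f 88 90 89
f 89 90 91
f 89 91 75
f 90 72 92
f 90 92 91
f 91 92 93
f 91 93 75
f 92 72 94
f 92 94 93
f 93 94 95
f 93 95 75
f 94 72 96
f 94 96 95
f 95 96 97
f 95 97 75
f 96 72 98
f 96 98 97
f 97 98 99
f 97 99 75
f 98 72 100
f 98 100 99
f 99 100 101
f 99 101 75
f 100 72 102
f 100 102 101
f 101 102 103
f 101 103 75
f 102 72 73
f 102 73 103
f 103 73 74
f 103 74 75



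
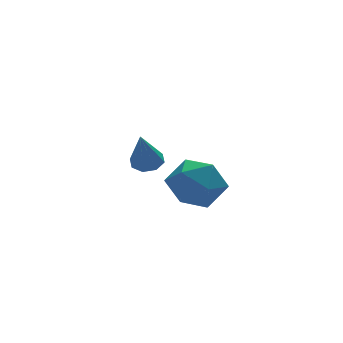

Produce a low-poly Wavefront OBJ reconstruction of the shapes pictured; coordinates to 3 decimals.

v 1.515 -1.739 2.548
v 2.544 -1.877 1.992
v 0.716 -3.023 1.388
v 1.745 -3.161 0.832
v 1.619 -3.542 1.939
v 2.112 -2.748 2.656
v 1.148 -2.152 0.724
v 1.641 -1.358 1.441
v 2.317 -2.132 0.864
v 2.608 -2.991 1.615
v 0.652 -1.909 1.765
v 0.943 -2.768 2.516
v 1.44 1.773 0.858
v 1.961 1.368 0.863
v 0.94 1.147 2.482
v 2.064 1.818 1.068
v 1.801 2.242 1.15
v 1.327 2.39 1.061
v 0.918 2.177 0.854
v 0.816 1.727 0.649
v 1.078 1.304 0.566
v 1.553 1.155 0.655
f 1 12 6
f 1 6 2
f 1 2 8
f 1 8 11
f 1 11 12
f 2 6 10
f 6 12 5
f 12 11 3
f 11 8 7
f 8 2 9
f 4 10 5
f 4 5 3
f 4 3 7
f 4 7 9
f 4 9 10
f 5 10 6
f 3 5 12
f 7 3 11
f 9 7 8
f 10 9 2
f 14 13 16
f 14 16 15
f 16 13 17
f 16 17 15
f 17 13 18
f 17 18 15
f 18 13 19
f 18 19 15
f 19 13 20
f 19 20 15
f 20 13 21
f 20 21 15
f 21 13 22
f 21 22 15
f 22 13 14
f 22 14 15



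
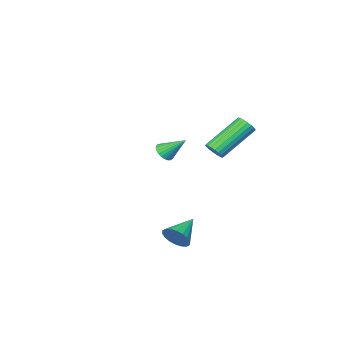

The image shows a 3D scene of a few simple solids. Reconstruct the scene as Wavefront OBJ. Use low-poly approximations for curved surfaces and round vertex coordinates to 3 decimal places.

v 0.602 1.52 2.377
v 0.905 1.49 2.773
v -0.698 1.69 4.019
v -1.002 1.72 3.623
v 0.902 1.694 2.736
v -0.701 1.895 3.982
v 0.847 1.869 2.638
v -0.756 2.069 3.883
v 0.75 1.983 2.494
v -0.853 2.183 3.739
v 0.627 2.017 2.33
v -0.977 2.217 3.575
v 0.499 1.965 2.174
v -1.104 2.165 3.419
v 0.389 1.836 2.053
v -1.214 2.036 3.299
v 0.316 1.652 1.989
v -1.287 1.853 3.234
v 0.293 1.446 1.991
v -1.311 1.646 3.237
v 0.322 1.252 2.061
v -1.281 1.453 3.306
v 0.4 1.104 2.185
v -1.203 1.305 3.43
v 0.513 1.029 2.342
v -1.09 1.23 3.588
v 0.641 1.038 2.506
v -0.962 1.239 3.751
v 0.762 1.131 2.647
v -0.841 1.331 3.892
v 0.856 1.29 2.742
v -0.747 1.491 3.987
v 3.612 2.794 -1.312
v 3.949 2.515 -0.805
v 2.428 2.426 -0.728
v 3.908 2.796 -0.711
v 3.808 3.075 -0.736
v 3.669 3.3 -0.876
v 3.519 3.424 -1.101
v 3.388 3.423 -1.369
v 3.3 3.298 -1.625
v 3.274 3.073 -1.819
v 3.315 2.793 -1.913
v 3.415 2.513 -1.888
v 3.554 2.289 -1.748
v 3.704 2.165 -1.522
v 3.836 2.166 -1.255
v 3.923 2.291 -0.999
v -0.487 -3.292 0.333
v -0.008 -3.255 0.58
v -1.013 -2.428 1.227
v 0.007 -3.1 0.439
v -0.053 -2.974 0.281
v -0.18 -2.896 0.131
v -0.353 -2.878 0.012
v -0.546 -2.924 -0.058
v -0.731 -3.025 -0.068
v -0.878 -3.167 -0.018
v -0.965 -3.328 0.086
v -0.98 -3.484 0.228
v -0.92 -3.61 0.385
v -0.794 -3.688 0.535
v -0.62 -3.705 0.654
v -0.427 -3.66 0.724
v -0.243 -3.558 0.734
v -0.095 -3.416 0.684
f 2 1 5
f 2 5 3
f 3 5 6
f 3 6 4
f 5 1 7
f 5 7 6
f 6 7 8
f 6 8 4
f 7 1 9
f 7 9 8
f 8 9 10
f 8 10 4
f 9 1 11
f 9 11 10
f 10 11 12
f 10 12 4
f 11 1 13
f 11 13 12
f 12 13 14
f 12 14 4
f 13 1 15
f 13 15 14
f 14 15 16
f 14 16 4
f 15 1 17
f 15 17 16
f 16 17 18
f 16 18 4
f 17 1 19
f 17 19 18
f 18 19 20
f 18 20 4
f 19 1 21
f 19 21 20
f 20 21 22
f 20 22 4
f 21 1 23
f 21 23 22
f 22 23 24
f 22 24 4
f 23 1 25
f 23 25 24
f 24 25 26
f 24 26 4
f 25 1 27
f 25 27 26
f 26 27 28
f 26 28 4
f 27 1 29
f 27 29 28
f 28 29 30
f 28 30 4
f 29 1 31
f 29 31 30
f 30 31 32
f 30 32 4
f 31 1 2
f 31 2 32
f 32 2 3
f 32 3 4
f 34 33 36
f 34 36 35
f 36 33 37
f 36 37 35
f 37 33 38
f 37 38 35
f 38 33 39
f 38 39 35
f 39 33 40
f 39 40 35
f 40 33 41
f 40 41 35
f 41 33 42
f 41 42 35
f 42 33 43
f 42 43 35
f 43 33 44
f 43 44 35
f 44 33 45
f 44 45 35
f 45 33 46
f 45 46 35
f 46 33 47
f 46 47 35
f 47 33 48
f 47 48 35
f 48 33 34
f 48 34 35
f 50 49 52
f 50 52 51
f 52 49 53
f 52 53 51
f 53 49 54
f 53 54 51
f 54 49 55
f 54 55 51
f 55 49 56
f 55 56 51
f 56 49 57
f 56 57 51
f 57 49 58
f 57 58 51
f 58 49 59
f 58 59 51
f 59 49 60
f 59 60 51
f 60 49 61
f 60 61 51
f 61 49 62
f 61 62 51
f 62 49 63
f 62 63 51
f 63 49 64
f 63 64 51
f 64 49 65
f 64 65 51
f 65 49 66
f 65 66 51
f 66 49 50
f 66 50 51



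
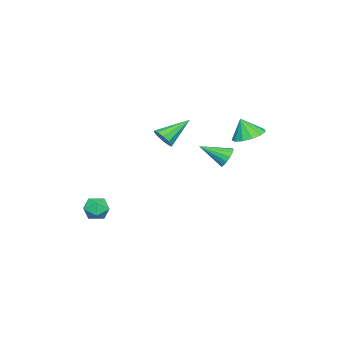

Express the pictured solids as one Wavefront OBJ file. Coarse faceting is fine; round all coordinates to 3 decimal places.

v -3.8 2.397 0.196
v -2.921 1.928 -0.066
v -3.68 1.923 1.444
v -2.774 2.457 0.121
v -2.952 2.967 0.332
v -3.4 3.297 0.5
v -3.974 3.34 0.572
v -4.493 3.085 0.524
v -4.792 2.611 0.373
v -4.776 2.069 0.165
v -4.449 1.632 -0.033
v -3.917 1.437 -0.158
v -3.347 1.548 -0.17
v 3.846 -2.571 -3.438
v 4.266 -3.122 -2.925
v 3.394 -3.638 -4.215
v 3.814 -4.189 -3.702
v 3.125 -3.764 -3.405
v 3.404 -3.105 -2.925
v 4.256 -3.655 -4.215
v 4.535 -2.996 -3.735
v 4.519 -3.792 -3.405
v 3.82 -3.86 -2.905
v 3.84 -2.9 -4.235
v 3.141 -2.968 -3.735
v -1.945 -2.096 -0.166
v -1.514 -2.216 0.461
v -3.335 -1.064 0.986
v -1.374 -1.807 0.263
v -1.452 -1.508 -0.099
v -1.718 -1.434 -0.486
v -2.071 -1.613 -0.752
v -2.375 -1.976 -0.793
v -2.515 -2.386 -0.595
v -2.437 -2.684 -0.233
v -2.171 -2.759 0.155
v -1.818 -2.58 0.42
v -1.131 2.232 -0.581
v -0.613 2.63 -0.257
v -0.549 0.788 0.261
v -0.909 2.647 -0.023
v -1.265 2.552 0.061
v -1.585 2.372 -0.027
v -1.784 2.154 -0.263
v -1.808 1.957 -0.585
v -1.65 1.833 -0.905
v -1.354 1.817 -1.139
v -0.998 1.911 -1.223
v -0.677 2.092 -1.135
v -0.479 2.31 -0.899
v -0.455 2.507 -0.578
f 2 1 4
f 2 4 3
f 4 1 5
f 4 5 3
f 5 1 6
f 5 6 3
f 6 1 7
f 6 7 3
f 7 1 8
f 7 8 3
f 8 1 9
f 8 9 3
f 9 1 10
f 9 10 3
f 10 1 11
f 10 11 3
f 11 1 12
f 11 12 3
f 12 1 13
f 12 13 3
f 13 1 2
f 13 2 3
f 14 25 19
f 14 19 15
f 14 15 21
f 14 21 24
f 14 24 25
f 15 19 23
f 19 25 18
f 25 24 16
f 24 21 20
f 21 15 22
f 17 23 18
f 17 18 16
f 17 16 20
f 17 20 22
f 17 22 23
f 18 23 19
f 16 18 25
f 20 16 24
f 22 20 21
f 23 22 15
f 27 26 29
f 27 29 28
f 29 26 30
f 29 30 28
f 30 26 31
f 30 31 28
f 31 26 32
f 31 32 28
f 32 26 33
f 32 33 28
f 33 26 34
f 33 34 28
f 34 26 35
f 34 35 28
f 35 26 36
f 35 36 28
f 36 26 37
f 36 37 28
f 37 26 27
f 37 27 28
f 39 38 41
f 39 41 40
f 41 38 42
f 41 42 40
f 42 38 43
f 42 43 40
f 43 38 44
f 43 44 40
f 44 38 45
f 44 45 40
f 45 38 46
f 45 46 40
f 46 38 47
f 46 47 40
f 47 38 48
f 47 48 40
f 48 38 49
f 48 49 40
f 49 38 50
f 49 50 40
f 50 38 51
f 50 51 40
f 51 38 39
f 51 39 40



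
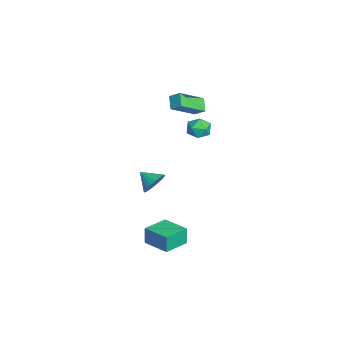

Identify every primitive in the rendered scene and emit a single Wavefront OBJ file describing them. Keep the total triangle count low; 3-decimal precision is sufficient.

v 3.706 -2.672 -3.588
v 3.568 -2.651 -2.507
v 2.741 -1.455 -3.735
v 2.602 -1.434 -2.654
v 4.978 -1.646 -3.446
v 4.839 -1.625 -2.365
v 4.012 -0.429 -3.593
v 3.874 -0.408 -2.512
v -2.703 -0.493 2.688
v -3.45 -0.476 3.258
v -3.517 0.984 1.577
v -4.264 1.001 2.147
v -2.336 0.059 3.153
v -3.083 0.076 3.723
v -3.15 1.536 2.042
v -3.897 1.553 2.612
v -0.09 -1.709 -1.649
v 0.564 -1.985 -1.218
v -0.77 -2.451 -1.091
v 0.448 -1.729 -1.017
v 0.24 -1.469 -0.926
v -0.025 -1.251 -0.96
v -0.302 -1.112 -1.113
v -0.542 -1.077 -1.358
v -0.704 -1.15 -1.654
v -0.759 -1.321 -1.949
v -0.699 -1.559 -2.192
v -0.534 -1.822 -2.341
v -0.292 -2.066 -2.37
v -0.015 -2.249 -2.275
v 0.249 -2.338 -2.071
v 0.455 -2.318 -1.794
v 0.566 -2.194 -1.493
v -0.676 0.879 3.152
v -0.112 1.414 3.113
v 0.052 0.066 2.527
v 0.616 0.601 2.488
v 0.431 0.28 3.172
v -0.02 0.783 3.559
v -0.04 0.697 2.081
v -0.491 1.2 2.468
v 0.281 1.302 2.452
v 0.572 1.044 3.126
v -0.632 0.436 2.514
v -0.341 0.178 3.188
f 2 4 1
f 5 2 1
f 1 4 3
f 3 5 1
f 2 8 4
f 6 2 5
f 6 8 2
f 4 8 3
f 7 5 3
f 3 8 7
f 7 6 5
f 8 6 7
f 10 12 9
f 13 10 9
f 9 12 11
f 11 13 9
f 10 16 12
f 14 10 13
f 14 16 10
f 12 16 11
f 15 13 11
f 11 16 15
f 15 14 13
f 16 14 15
f 18 17 20
f 18 20 19
f 20 17 21
f 20 21 19
f 21 17 22
f 21 22 19
f 22 17 23
f 22 23 19
f 23 17 24
f 23 24 19
f 24 17 25
f 24 25 19
f 25 17 26
f 25 26 19
f 26 17 27
f 26 27 19
f 27 17 28
f 27 28 19
f 28 17 29
f 28 29 19
f 29 17 30
f 29 30 19
f 30 17 31
f 30 31 19
f 31 17 32
f 31 32 19
f 32 17 33
f 32 33 19
f 33 17 18
f 33 18 19
f 34 45 39
f 34 39 35
f 34 35 41
f 34 41 44
f 34 44 45
f 35 39 43
f 39 45 38
f 45 44 36
f 44 41 40
f 41 35 42
f 37 43 38
f 37 38 36
f 37 36 40
f 37 40 42
f 37 42 43
f 38 43 39
f 36 38 45
f 40 36 44
f 42 40 41
f 43 42 35



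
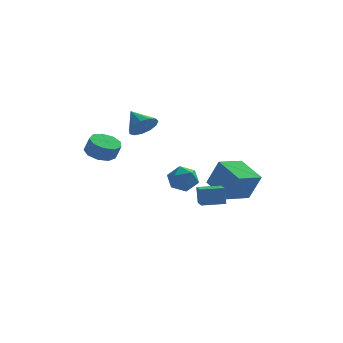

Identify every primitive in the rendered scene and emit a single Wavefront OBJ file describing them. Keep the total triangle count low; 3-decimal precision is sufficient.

v 1.93 -2.628 -2.2
v 1.825 -2.372 -1.043
v 1.62 -1.141 -2.557
v 1.515 -0.885 -1.4
v 3.365 -2.315 -2.14
v 3.26 -2.059 -0.983
v 3.055 -0.828 -2.497
v 2.95 -0.572 -1.34
v 1.023 1.648 -1.92
v 1.545 0.771 -1.624
v -0.405 1.049 -1.176
v 0.117 0.172 -0.88
v 0.353 1.107 -0.433
v 1.235 1.477 -0.894
v -0.095 0.343 -1.906
v 0.787 0.713 -2.367
v 0.854 -0.035 -1.616
v 1.13 0.437 -0.706
v 0.01 1.383 -2.094
v 0.286 1.855 -1.184
v -3.83 -3.646 2.183
v -3.247 -4.343 1.817
v -2.886 -4.552 2.792
v -3.47 -3.854 3.157
v -2.925 -3.755 1.824
v -2.564 -3.964 2.799
v -3.027 -3.116 1.999
v -2.666 -3.325 2.973
v -3.505 -2.725 2.259
v -3.144 -2.933 3.234
v -4.135 -2.764 2.484
v -3.774 -2.973 3.459
v -4.623 -3.216 2.568
v -4.262 -3.425 3.542
v -4.74 -3.869 2.471
v -4.379 -4.078 3.446
v -4.431 -4.418 2.24
v -4.071 -4.626 3.214
v -3.842 -4.605 1.981
v -3.481 -4.813 2.956
v 1.817 3.287 -2.532
v 2.588 2.973 -0.659
v 3.144 4.577 -2.863
v 3.915 4.263 -0.989
v 3.125 1.737 -3.331
v 3.896 1.423 -1.457
v 4.452 3.027 -3.661
v 5.223 2.713 -1.788
v -2.029 3.106 2.107
v -1.287 3.086 2.821
v -2.931 4.094 3.073
v -1.167 3.535 2.474
v -1.321 3.848 2.01
v -1.7 3.926 1.577
v -2.183 3.744 1.312
v -2.617 3.359 1.3
v -2.865 2.894 1.544
v -2.847 2.497 1.966
v -2.569 2.293 2.433
v -2.12 2.347 2.797
v -1.642 2.643 2.941
f 2 4 1
f 5 2 1
f 1 4 3
f 3 5 1
f 2 8 4
f 6 2 5
f 6 8 2
f 4 8 3
f 7 5 3
f 3 8 7
f 7 6 5
f 8 6 7
f 9 20 14
f 9 14 10
f 9 10 16
f 9 16 19
f 9 19 20
f 10 14 18
f 14 20 13
f 20 19 11
f 19 16 15
f 16 10 17
f 12 18 13
f 12 13 11
f 12 11 15
f 12 15 17
f 12 17 18
f 13 18 14
f 11 13 20
f 15 11 19
f 17 15 16
f 18 17 10
f 22 21 25
f 22 25 23
f 23 25 26
f 23 26 24
f 25 21 27
f 25 27 26
f 26 27 28
f 26 28 24
f 27 21 29
f 27 29 28
f 28 29 30
f 28 30 24
f 29 21 31
f 29 31 30
f 30 31 32
f 30 32 24
f 31 21 33
f 31 33 32
f 32 33 34
f 32 34 24
f 33 21 35
f 33 35 34
f 34 35 36
f 34 36 24
f 35 21 37
f 35 37 36
f 36 37 38
f 36 38 24
f 37 21 39
f 37 39 38
f 38 39 40
f 38 40 24
f 39 21 22
f 39 22 40
f 40 22 23
f 40 23 24
f 42 44 41
f 45 42 41
f 41 44 43
f 43 45 41
f 42 48 44
f 46 42 45
f 46 48 42
f 44 48 43
f 47 45 43
f 43 48 47
f 47 46 45
f 48 46 47
f 50 49 52
f 50 52 51
f 52 49 53
f 52 53 51
f 53 49 54
f 53 54 51
f 54 49 55
f 54 55 51
f 55 49 56
f 55 56 51
f 56 49 57
f 56 57 51
f 57 49 58
f 57 58 51
f 58 49 59
f 58 59 51
f 59 49 60
f 59 60 51
f 60 49 61
f 60 61 51
f 61 49 50
f 61 50 51



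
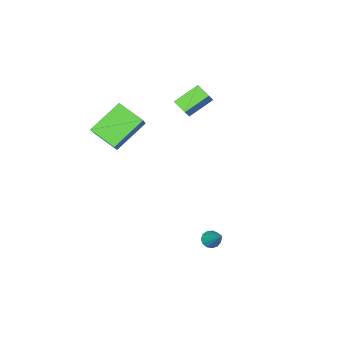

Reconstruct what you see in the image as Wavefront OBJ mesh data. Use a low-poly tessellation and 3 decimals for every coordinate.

v -2.094 -1.799 3.174
v -3.376 -1.722 3.949
v -2.268 -1.062 2.812
v -3.55 -0.985 3.587
v -1.49 -1.195 4.113
v -2.772 -1.118 4.888
v -1.664 -0.458 3.751
v -2.946 -0.381 4.526
v -0.946 3.277 -2.76
v -0.573 3.486 -3.019
v -0.714 4.623 -1.34
v -0.81 3.614 -3.102
v -1.089 3.636 -3.077
v -1.324 3.544 -2.951
v -1.438 3.366 -2.764
v -1.397 3.161 -2.576
v -1.212 2.992 -2.446
v -0.943 2.914 -2.416
v -0.675 2.951 -2.495
v -0.493 3.091 -2.658
v -0.455 3.291 -2.853
v 1.282 -1.887 1.144
v 1.89 -3.154 1.798
v -0.423 -2.111 2.296
v 0.186 -3.377 2.951
v 1.834 -1.123 2.109
v 2.443 -2.389 2.764
v 0.13 -1.346 3.262
v 0.738 -2.613 3.916
f 2 4 1
f 5 2 1
f 1 4 3
f 3 5 1
f 2 8 4
f 6 2 5
f 6 8 2
f 4 8 3
f 7 5 3
f 3 8 7
f 7 6 5
f 8 6 7
f 10 9 12
f 10 12 11
f 12 9 13
f 12 13 11
f 13 9 14
f 13 14 11
f 14 9 15
f 14 15 11
f 15 9 16
f 15 16 11
f 16 9 17
f 16 17 11
f 17 9 18
f 17 18 11
f 18 9 19
f 18 19 11
f 19 9 20
f 19 20 11
f 20 9 21
f 20 21 11
f 21 9 10
f 21 10 11
f 23 25 22
f 26 23 22
f 22 25 24
f 24 26 22
f 23 29 25
f 27 23 26
f 27 29 23
f 25 29 24
f 28 26 24
f 24 29 28
f 28 27 26
f 29 27 28



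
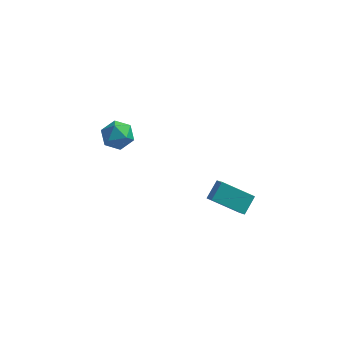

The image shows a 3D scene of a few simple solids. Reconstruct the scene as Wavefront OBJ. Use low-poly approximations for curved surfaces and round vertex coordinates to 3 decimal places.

v -1.281 4.03 1.627
v -1.095 3.729 1.018
v -2.365 3.731 1.442
v -2.179 3.43 0.833
v -1.975 3.144 1.444
v -1.305 3.33 1.558
v -2.155 4.13 0.902
v -1.485 4.316 1.016
v -1.635 3.791 0.57
v -1.523 3.182 0.905
v -1.937 4.278 1.555
v -1.825 3.669 1.89
v 2.095 0.91 0.926
v 2.363 0.296 1.57
v 2.378 1.538 1.406
v 2.647 0.924 2.051
v 3.313 0.816 0.329
v 3.582 0.202 0.974
v 3.597 1.444 0.81
v 3.865 0.83 1.454
f 1 12 6
f 1 6 2
f 1 2 8
f 1 8 11
f 1 11 12
f 2 6 10
f 6 12 5
f 12 11 3
f 11 8 7
f 8 2 9
f 4 10 5
f 4 5 3
f 4 3 7
f 4 7 9
f 4 9 10
f 5 10 6
f 3 5 12
f 7 3 11
f 9 7 8
f 10 9 2
f 14 16 13
f 17 14 13
f 13 16 15
f 15 17 13
f 14 20 16
f 18 14 17
f 18 20 14
f 16 20 15
f 19 17 15
f 15 20 19
f 19 18 17
f 20 18 19



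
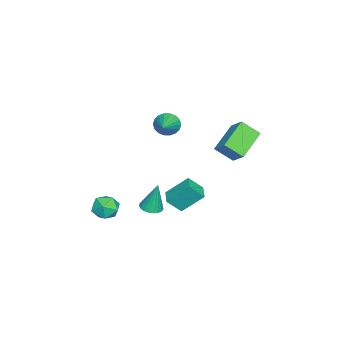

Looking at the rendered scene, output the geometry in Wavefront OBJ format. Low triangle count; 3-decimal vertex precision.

v -2.863 -1.617 1.077
v -2.552 -2.039 0.485
v -1.237 -1.383 1.763
v -2.546 -1.711 0.359
v -2.603 -1.364 0.375
v -2.711 -1.068 0.53
v -2.849 -0.88 0.793
v -2.99 -0.838 1.112
v -3.106 -0.951 1.425
v -3.173 -1.196 1.668
v -3.179 -1.524 1.794
v -3.123 -1.87 1.779
v -3.014 -2.167 1.624
v -2.876 -2.354 1.361
v -2.735 -2.396 1.041
v -2.62 -2.284 0.729
v -3.256 1.012 -0.73
v -5.071 1.528 0.191
v -3.386 2.085 -1.588
v -5.201 2.602 -0.667
v -2.619 1.758 0.107
v -4.434 2.275 1.028
v -2.749 2.832 -0.751
v -4.564 3.348 0.17
v 0.914 -1.424 -3.3
v 1.592 -1.375 -3.307
v 0.906 -1.036 -1.46
v 1.513 -1.11 -3.364
v 1.331 -0.899 -3.409
v 1.076 -0.778 -3.436
v 0.794 -0.77 -3.439
v 0.532 -0.874 -3.418
v 0.336 -1.074 -3.376
v 0.24 -1.334 -3.322
v 0.261 -1.61 -3.263
v 0.394 -1.854 -3.211
v 0.618 -2.023 -3.174
v 0.892 -2.089 -3.159
v 1.17 -2.04 -3.168
v 1.404 -1.885 -3.2
v 1.554 -1.65 -3.249
v 3.062 -2.646 -2.379
v 3.516 -3.241 -2.867
v 2.044 -3.639 -2.113
v 2.498 -4.234 -2.601
v 2.825 -3.957 -1.817
v 3.454 -3.344 -1.981
v 2.106 -3.536 -2.999
v 2.735 -2.923 -3.163
v 2.925 -3.792 -3.25
v 3.369 -4.052 -2.52
v 2.191 -2.828 -2.46
v 2.635 -3.088 -1.73
v 2.779 0.758 -1.254
v 3.117 0.035 -0.426
v 2.464 1.92 -0.111
v 2.801 1.197 0.717
v 3.679 1.083 -1.337
v 4.016 0.36 -0.509
v 3.363 2.245 -0.194
v 3.701 1.522 0.634
f 2 1 4
f 2 4 3
f 4 1 5
f 4 5 3
f 5 1 6
f 5 6 3
f 6 1 7
f 6 7 3
f 7 1 8
f 7 8 3
f 8 1 9
f 8 9 3
f 9 1 10
f 9 10 3
f 10 1 11
f 10 11 3
f 11 1 12
f 11 12 3
f 12 1 13
f 12 13 3
f 13 1 14
f 13 14 3
f 14 1 15
f 14 15 3
f 15 1 16
f 15 16 3
f 16 1 2
f 16 2 3
f 18 20 17
f 21 18 17
f 17 20 19
f 19 21 17
f 18 24 20
f 22 18 21
f 22 24 18
f 20 24 19
f 23 21 19
f 19 24 23
f 23 22 21
f 24 22 23
f 26 25 28
f 26 28 27
f 28 25 29
f 28 29 27
f 29 25 30
f 29 30 27
f 30 25 31
f 30 31 27
f 31 25 32
f 31 32 27
f 32 25 33
f 32 33 27
f 33 25 34
f 33 34 27
f 34 25 35
f 34 35 27
f 35 25 36
f 35 36 27
f 36 25 37
f 36 37 27
f 37 25 38
f 37 38 27
f 38 25 39
f 38 39 27
f 39 25 40
f 39 40 27
f 40 25 41
f 40 41 27
f 41 25 26
f 41 26 27
f 42 53 47
f 42 47 43
f 42 43 49
f 42 49 52
f 42 52 53
f 43 47 51
f 47 53 46
f 53 52 44
f 52 49 48
f 49 43 50
f 45 51 46
f 45 46 44
f 45 44 48
f 45 48 50
f 45 50 51
f 46 51 47
f 44 46 53
f 48 44 52
f 50 48 49
f 51 50 43
f 55 57 54
f 58 55 54
f 54 57 56
f 56 58 54
f 55 61 57
f 59 55 58
f 59 61 55
f 57 61 56
f 60 58 56
f 56 61 60
f 60 59 58
f 61 59 60



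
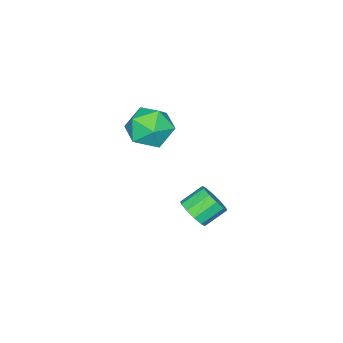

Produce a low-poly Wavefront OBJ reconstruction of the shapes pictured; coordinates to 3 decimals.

v -0.388 3.088 -3.103
v -0.145 2.752 -2.538
v -0.91 3.215 -1.933
v -1.152 3.552 -2.497
v 0.062 3.13 -2.567
v -0.703 3.594 -1.962
v 0.097 3.493 -2.8
v -0.668 3.957 -2.195
v -0.053 3.701 -3.149
v -0.818 4.165 -2.544
v -0.33 3.675 -3.48
v -1.095 4.139 -2.875
v -0.63 3.425 -3.667
v -1.395 3.888 -3.062
v -0.837 3.046 -3.638
v -1.602 3.51 -3.033
v -0.872 2.683 -3.405
v -1.637 3.147 -2.8
v -0.722 2.475 -3.056
v -1.487 2.939 -2.451
v -0.445 2.501 -2.725
v -1.21 2.965 -2.12
v -0.737 1.685 1.765
v -0.139 2.492 1.662
v 0.519 0.708 1.398
v 1.117 1.515 1.295
v 0.775 1.253 2.208
v -0.002 1.857 2.435
v 0.382 1.343 0.625
v -0.395 1.947 0.852
v 0.552 2.28 0.958
v 0.795 2.225 1.936
v -0.415 0.975 1.124
v -0.172 0.92 2.102
f 2 1 5
f 2 5 3
f 3 5 6
f 3 6 4
f 5 1 7
f 5 7 6
f 6 7 8
f 6 8 4
f 7 1 9
f 7 9 8
f 8 9 10
f 8 10 4
f 9 1 11
f 9 11 10
f 10 11 12
f 10 12 4
f 11 1 13
f 11 13 12
f 12 13 14
f 12 14 4
f 13 1 15
f 13 15 14
f 14 15 16
f 14 16 4
f 15 1 17
f 15 17 16
f 16 17 18
f 16 18 4
f 17 1 19
f 17 19 18
f 18 19 20
f 18 20 4
f 19 1 21
f 19 21 20
f 20 21 22
f 20 22 4
f 21 1 2
f 21 2 22
f 22 2 3
f 22 3 4
f 23 34 28
f 23 28 24
f 23 24 30
f 23 30 33
f 23 33 34
f 24 28 32
f 28 34 27
f 34 33 25
f 33 30 29
f 30 24 31
f 26 32 27
f 26 27 25
f 26 25 29
f 26 29 31
f 26 31 32
f 27 32 28
f 25 27 34
f 29 25 33
f 31 29 30
f 32 31 24



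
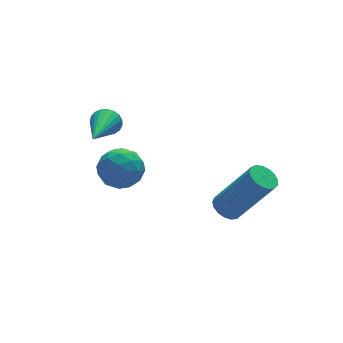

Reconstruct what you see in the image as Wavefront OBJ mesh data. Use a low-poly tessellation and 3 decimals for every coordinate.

v -1.497 1.102 -0.001
v -1.222 1.09 0.464
v -2.583 -0.402 0.601
v -1.39 1.23 0.512
v -1.577 1.349 0.473
v -1.75 1.425 0.351
v -1.879 1.445 0.168
v -1.942 1.406 -0.044
v -1.928 1.314 -0.248
v -1.84 1.186 -0.41
v -1.693 1.043 -0.501
v -1.511 0.91 -0.506
v -1.328 0.811 -0.423
v -1.174 0.762 -0.267
v -1.075 0.772 -0.066
v -1.05 0.839 0.147
v -1.102 0.951 0.334
v -2.2 -0.479 -1.488
v -1.962 -0.106 -0.786
v -1.078 -0.054 -2.094
v -0.84 0.319 -1.392
v -0.857 -0.51 -1.436
v -1.551 -0.773 -1.061
v -1.489 0.613 -1.819
v -2.183 0.35 -1.444
v -1.523 0.569 -0.99
v -1.132 -0.124 -0.753
v -1.908 -0.036 -2.127
v -1.517 -0.729 -1.89
v -2.179 -0.33 -1.084
v -0.861 0.17 -1.796
v -0.871 -0.318 -1.822
v -0.731 -0.098 -1.409
v -1.938 -0.722 -1.246
v -1.798 -0.502 -0.833
v -1.148 -0.74 -1.215
v -1.242 0.342 -2.047
v -1.102 0.562 -1.634
v -2.309 -0.062 -1.471
v -2.169 0.158 -1.058
v -1.892 0.58 -1.665
v -1.781 0.287 -0.791
v -1.122 0.536 -1.147
v -1.504 0.709 -1.398
v -1.911 0.554 -1.178
v -1.552 -0.121 -0.652
v -0.892 0.129 -1.008
v -0.902 -0.359 -1.034
v -1.31 -0.513 -0.814
v -1.294 0.276 -0.772
v -2.148 -0.289 -1.872
v -1.488 -0.039 -2.228
v -1.73 0.353 -2.066
v -2.138 0.199 -1.846
v -1.918 -0.696 -1.733
v -1.259 -0.447 -2.089
v -1.129 -0.714 -1.702
v -1.536 -0.869 -1.482
v -1.746 -0.436 -2.108
v 0.993 -2.643 -2.329
v 1.456 -2.708 -2.599
v 2.37 -3.422 -0.861
v 1.907 -3.357 -0.591
v 1.471 -2.467 -2.508
v 2.385 -3.181 -0.77
v 1.377 -2.266 -2.376
v 2.291 -2.98 -0.637
v 1.194 -2.151 -2.233
v 2.108 -2.865 -0.495
v 0.966 -2.149 -2.112
v 1.88 -2.863 -0.374
v 0.744 -2.26 -2.041
v 1.658 -2.974 -0.302
v 0.579 -2.459 -2.036
v 1.493 -3.173 -0.297
v 0.508 -2.7 -2.098
v 1.422 -3.414 -0.359
v 0.549 -2.928 -2.213
v 1.463 -3.642 -0.474
v 0.692 -3.09 -2.355
v 1.606 -3.805 -0.616
v 0.903 -3.15 -2.491
v 1.817 -3.865 -0.752
v 1.135 -3.094 -2.589
v 2.049 -3.808 -0.851
v 1.335 -2.935 -2.629
v 2.249 -3.649 -0.89
f 2 1 4
f 2 4 3
f 4 1 5
f 4 5 3
f 5 1 6
f 5 6 3
f 6 1 7
f 6 7 3
f 7 1 8
f 7 8 3
f 8 1 9
f 8 9 3
f 9 1 10
f 9 10 3
f 10 1 11
f 10 11 3
f 11 1 12
f 11 12 3
f 12 1 13
f 12 13 3
f 13 1 14
f 13 14 3
f 14 1 15
f 14 15 3
f 15 1 16
f 15 16 3
f 16 1 17
f 16 17 3
f 17 1 2
f 17 2 3
f 18 55 34
f 55 29 58
f 34 58 23
f 55 58 34
f 18 34 30
f 34 23 35
f 30 35 19
f 34 35 30
f 18 30 39
f 30 19 40
f 39 40 25
f 30 40 39
f 18 39 51
f 39 25 54
f 51 54 28
f 39 54 51
f 18 51 55
f 51 28 59
f 55 59 29
f 51 59 55
f 19 35 46
f 35 23 49
f 46 49 27
f 35 49 46
f 23 58 36
f 58 29 57
f 36 57 22
f 58 57 36
f 29 59 56
f 59 28 52
f 56 52 20
f 59 52 56
f 28 54 53
f 54 25 41
f 53 41 24
f 54 41 53
f 25 40 45
f 40 19 42
f 45 42 26
f 40 42 45
f 21 47 33
f 47 27 48
f 33 48 22
f 47 48 33
f 21 33 31
f 33 22 32
f 31 32 20
f 33 32 31
f 21 31 38
f 31 20 37
f 38 37 24
f 31 37 38
f 21 38 43
f 38 24 44
f 43 44 26
f 38 44 43
f 21 43 47
f 43 26 50
f 47 50 27
f 43 50 47
f 22 48 36
f 48 27 49
f 36 49 23
f 48 49 36
f 20 32 56
f 32 22 57
f 56 57 29
f 32 57 56
f 24 37 53
f 37 20 52
f 53 52 28
f 37 52 53
f 26 44 45
f 44 24 41
f 45 41 25
f 44 41 45
f 27 50 46
f 50 26 42
f 46 42 19
f 50 42 46
f 61 60 64
f 61 64 62
f 62 64 65
f 62 65 63
f 64 60 66
f 64 66 65
f 65 66 67
f 65 67 63
f 66 60 68
f 66 68 67
f 67 68 69
f 67 69 63
f 68 60 70
f 68 70 69
f 69 70 71
f 69 71 63
f 70 60 72
f 70 72 71
f 71 72 73
f 71 73 63
f 72 60 74
f 72 74 73
f 73 74 75
f 73 75 63
f 74 60 76
f 74 76 75
f 75 76 77
f 75 77 63
f 76 60 78
f 76 78 77
f 77 78 79
f 77 79 63
f 78 60 80
f 78 80 79
f 79 80 81
f 79 81 63
f 80 60 82
f 80 82 81
f 81 82 83
f 81 83 63
f 82 60 84
f 82 84 83
f 83 84 85
f 83 85 63
f 84 60 86
f 84 86 85
f 85 86 87
f 85 87 63
f 86 60 61
f 86 61 87
f 87 61 62
f 87 62 63



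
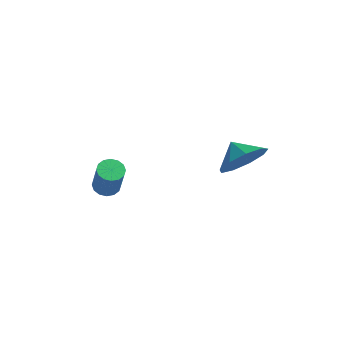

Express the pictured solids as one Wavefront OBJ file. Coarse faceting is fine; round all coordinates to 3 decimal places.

v -1.321 -0.049 -1.467
v -0.84 -0.31 -1.659
v -0.439 -0.612 -0.246
v -0.919 -0.351 -0.053
v -0.762 -0.023 -1.62
v -0.361 -0.325 -0.206
v -0.834 0.257 -1.54
v -0.432 -0.045 -0.126
v -1.036 0.455 -1.44
v -0.634 0.154 -0.026
v -1.314 0.518 -1.347
v -0.913 0.217 0.066
v -1.595 0.43 -1.287
v -1.193 0.128 0.127
v -1.801 0.212 -1.274
v -1.4 -0.09 0.139
v -1.879 -0.075 -1.314
v -1.478 -0.377 0.1
v -1.808 -0.355 -1.394
v -1.406 -0.657 0.02
v -1.606 -0.554 -1.494
v -1.204 -0.855 -0.08
v -1.327 -0.617 -1.586
v -0.926 -0.918 -0.173
v -1.047 -0.528 -1.647
v -0.645 -0.83 -0.233
v 3.974 1.359 1.189
v 4.28 0.877 2.117
v 3.206 1.801 1.671
v 4.618 1.538 2.05
v 4.655 2.115 1.579
v 4.373 2.338 0.926
v 3.905 2.103 0.395
v 3.469 1.519 0.236
v 3.27 0.861 0.523
v 3.4 0.435 1.121
v 3.799 0.441 1.751
f 2 1 5
f 2 5 3
f 3 5 6
f 3 6 4
f 5 1 7
f 5 7 6
f 6 7 8
f 6 8 4
f 7 1 9
f 7 9 8
f 8 9 10
f 8 10 4
f 9 1 11
f 9 11 10
f 10 11 12
f 10 12 4
f 11 1 13
f 11 13 12
f 12 13 14
f 12 14 4
f 13 1 15
f 13 15 14
f 14 15 16
f 14 16 4
f 15 1 17
f 15 17 16
f 16 17 18
f 16 18 4
f 17 1 19
f 17 19 18
f 18 19 20
f 18 20 4
f 19 1 21
f 19 21 20
f 20 21 22
f 20 22 4
f 21 1 23
f 21 23 22
f 22 23 24
f 22 24 4
f 23 1 25
f 23 25 24
f 24 25 26
f 24 26 4
f 25 1 2
f 25 2 26
f 26 2 3
f 26 3 4
f 28 27 30
f 28 30 29
f 30 27 31
f 30 31 29
f 31 27 32
f 31 32 29
f 32 27 33
f 32 33 29
f 33 27 34
f 33 34 29
f 34 27 35
f 34 35 29
f 35 27 36
f 35 36 29
f 36 27 37
f 36 37 29
f 37 27 28
f 37 28 29

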